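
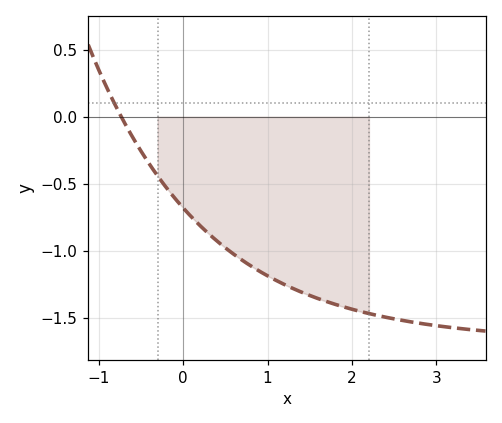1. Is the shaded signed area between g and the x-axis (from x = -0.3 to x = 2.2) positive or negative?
negative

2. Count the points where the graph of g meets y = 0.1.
1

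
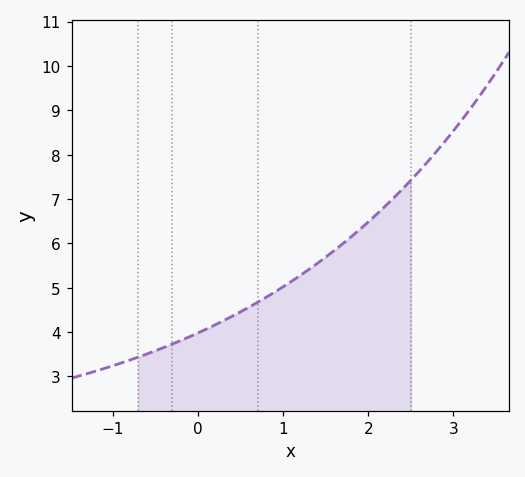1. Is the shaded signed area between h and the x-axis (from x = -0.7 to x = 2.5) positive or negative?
positive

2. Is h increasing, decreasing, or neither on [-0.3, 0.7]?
increasing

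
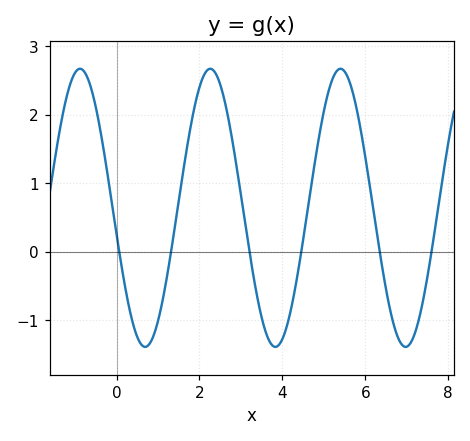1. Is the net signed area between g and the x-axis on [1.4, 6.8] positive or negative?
positive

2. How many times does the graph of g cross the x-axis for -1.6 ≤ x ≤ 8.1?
6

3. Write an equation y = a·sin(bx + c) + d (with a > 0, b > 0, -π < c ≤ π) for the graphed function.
y = 2.03sin(2x - 2.95) + 0.64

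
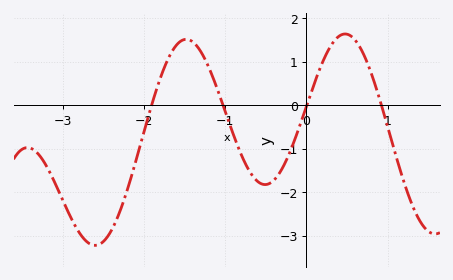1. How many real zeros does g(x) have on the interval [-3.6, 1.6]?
4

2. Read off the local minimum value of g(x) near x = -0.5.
-1.8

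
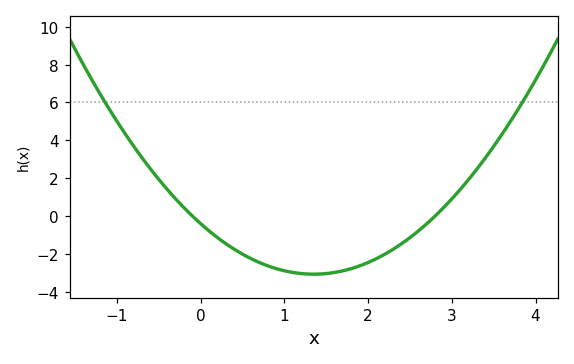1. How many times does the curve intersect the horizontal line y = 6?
2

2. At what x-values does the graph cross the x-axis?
-0.1, 2.8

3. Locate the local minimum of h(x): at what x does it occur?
1.4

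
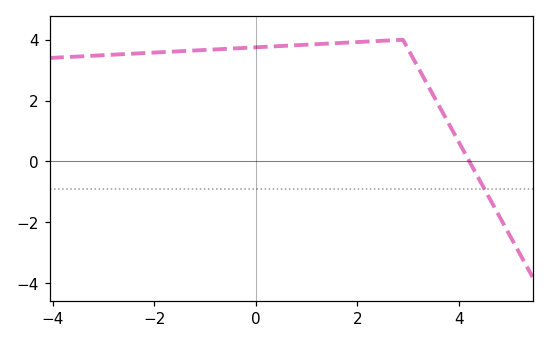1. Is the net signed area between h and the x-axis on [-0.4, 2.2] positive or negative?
positive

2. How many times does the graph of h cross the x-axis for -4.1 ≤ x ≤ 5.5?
1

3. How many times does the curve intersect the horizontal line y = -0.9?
1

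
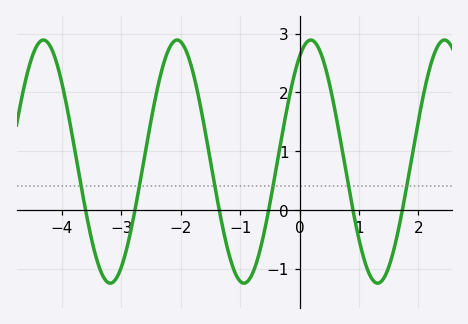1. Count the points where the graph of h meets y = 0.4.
6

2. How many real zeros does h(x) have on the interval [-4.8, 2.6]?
6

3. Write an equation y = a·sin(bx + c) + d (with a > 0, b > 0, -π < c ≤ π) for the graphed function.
y = 2.07sin(2.8x + 1) + 0.82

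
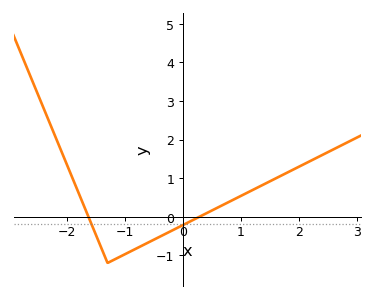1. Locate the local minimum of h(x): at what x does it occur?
-1.3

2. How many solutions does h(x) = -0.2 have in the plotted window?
2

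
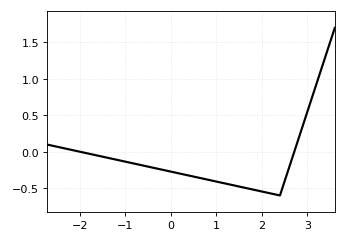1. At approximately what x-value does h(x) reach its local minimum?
2.4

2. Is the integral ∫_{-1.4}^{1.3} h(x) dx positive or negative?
negative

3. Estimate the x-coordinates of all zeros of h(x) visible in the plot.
-1.99, 2.71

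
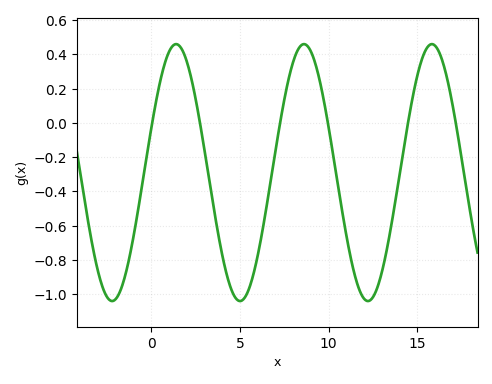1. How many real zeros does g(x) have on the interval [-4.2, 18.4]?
6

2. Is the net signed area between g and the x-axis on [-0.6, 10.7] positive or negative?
negative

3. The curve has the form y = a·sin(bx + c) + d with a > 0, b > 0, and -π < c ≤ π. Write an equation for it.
y = 0.75sin(0.87x + 0.36) - 0.29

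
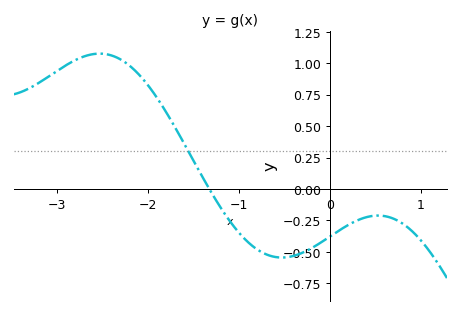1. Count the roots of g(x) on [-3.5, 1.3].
1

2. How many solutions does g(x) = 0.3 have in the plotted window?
1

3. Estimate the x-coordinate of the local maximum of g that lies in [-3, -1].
-2.5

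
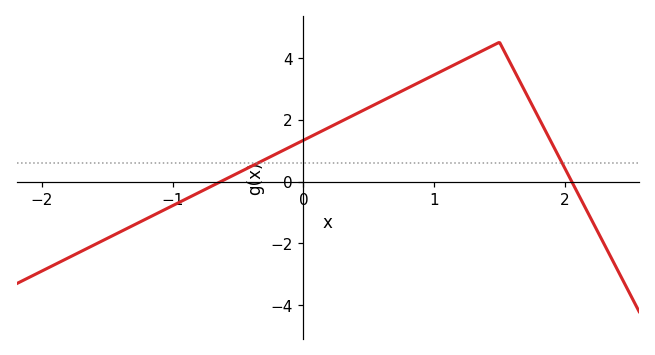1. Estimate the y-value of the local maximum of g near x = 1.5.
4.4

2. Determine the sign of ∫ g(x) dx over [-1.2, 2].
positive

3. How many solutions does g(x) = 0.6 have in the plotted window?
2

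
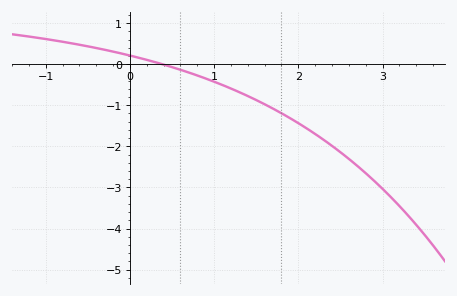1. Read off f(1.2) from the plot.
-0.593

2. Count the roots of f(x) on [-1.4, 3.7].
1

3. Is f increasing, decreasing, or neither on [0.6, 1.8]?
decreasing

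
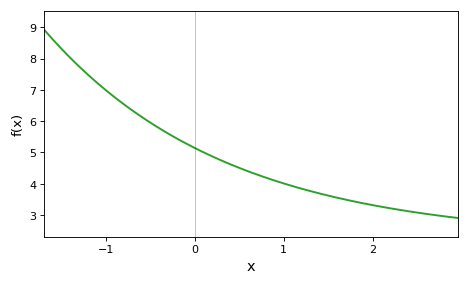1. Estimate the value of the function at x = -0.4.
5.8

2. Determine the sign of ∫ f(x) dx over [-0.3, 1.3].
positive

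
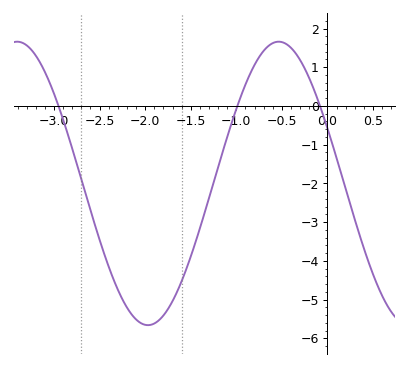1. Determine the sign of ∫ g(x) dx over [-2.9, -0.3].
negative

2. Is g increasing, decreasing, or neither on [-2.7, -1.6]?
neither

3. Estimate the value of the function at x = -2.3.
-4.7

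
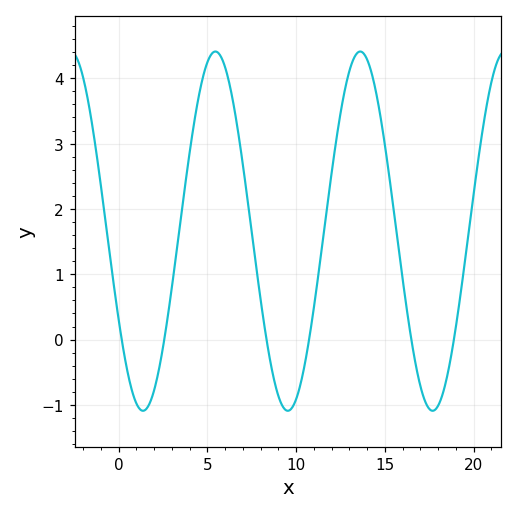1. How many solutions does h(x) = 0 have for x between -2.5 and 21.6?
6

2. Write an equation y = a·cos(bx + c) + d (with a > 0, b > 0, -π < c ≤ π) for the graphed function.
y = 2.75cos(0.77x + 2.1) + 1.66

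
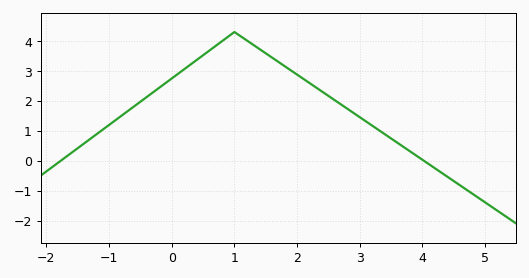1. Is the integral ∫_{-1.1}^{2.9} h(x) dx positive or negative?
positive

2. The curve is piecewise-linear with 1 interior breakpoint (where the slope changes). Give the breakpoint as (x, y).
(1, 4.3)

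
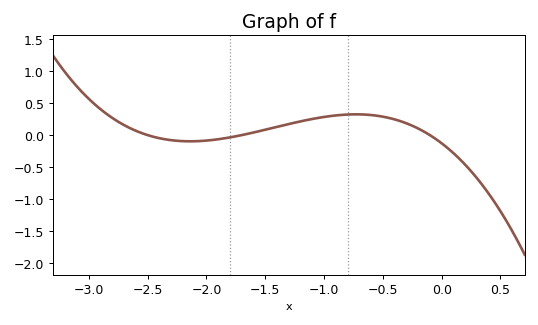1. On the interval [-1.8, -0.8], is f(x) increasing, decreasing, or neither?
increasing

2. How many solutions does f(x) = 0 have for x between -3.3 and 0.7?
3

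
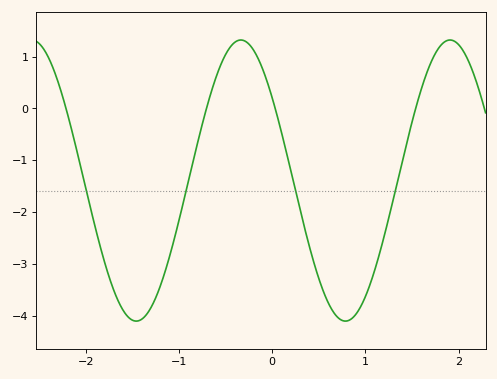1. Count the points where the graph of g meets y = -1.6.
4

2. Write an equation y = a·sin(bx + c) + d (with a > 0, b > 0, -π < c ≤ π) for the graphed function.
y = 2.71sin(2.8x + 2.5) - 1.39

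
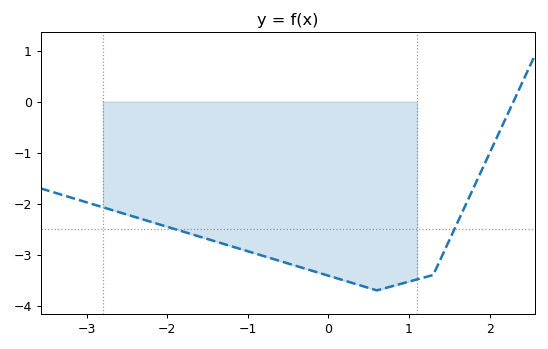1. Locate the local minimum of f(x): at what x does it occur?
0.6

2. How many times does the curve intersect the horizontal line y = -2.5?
2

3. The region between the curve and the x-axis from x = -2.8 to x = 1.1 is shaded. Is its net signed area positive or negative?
negative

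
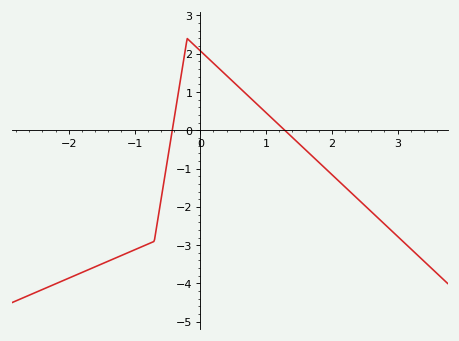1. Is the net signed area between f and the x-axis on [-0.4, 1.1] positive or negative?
positive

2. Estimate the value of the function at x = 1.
0.461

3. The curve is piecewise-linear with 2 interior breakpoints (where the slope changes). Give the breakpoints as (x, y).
(-0.7, -2.9); (-0.2, 2.4)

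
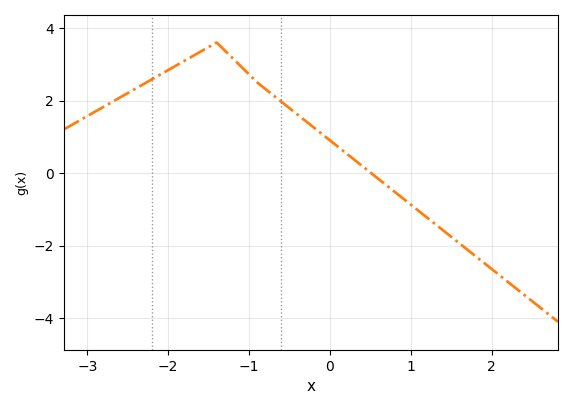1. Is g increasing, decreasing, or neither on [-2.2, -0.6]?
neither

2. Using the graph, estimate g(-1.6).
3.4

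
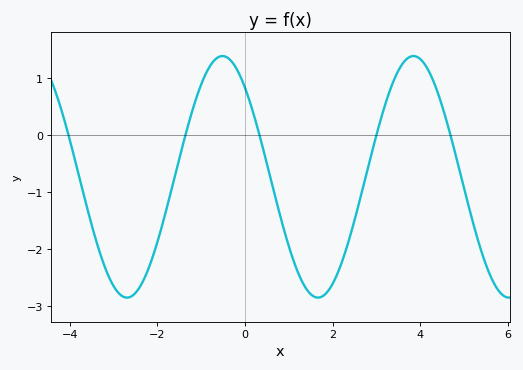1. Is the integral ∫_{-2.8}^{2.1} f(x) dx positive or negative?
negative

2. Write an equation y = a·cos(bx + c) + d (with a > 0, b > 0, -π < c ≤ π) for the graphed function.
y = 2.12cos(1.44x + 0.742) - 0.73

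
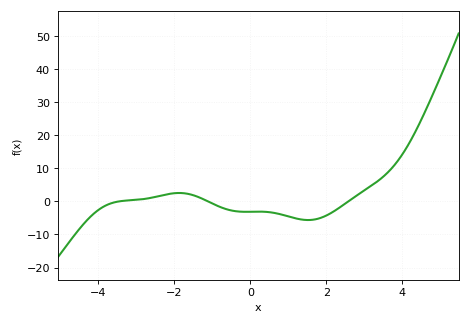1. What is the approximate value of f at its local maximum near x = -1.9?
3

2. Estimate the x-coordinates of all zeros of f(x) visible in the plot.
-3.4, -1.2, 2.6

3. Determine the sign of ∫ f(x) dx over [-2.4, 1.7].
negative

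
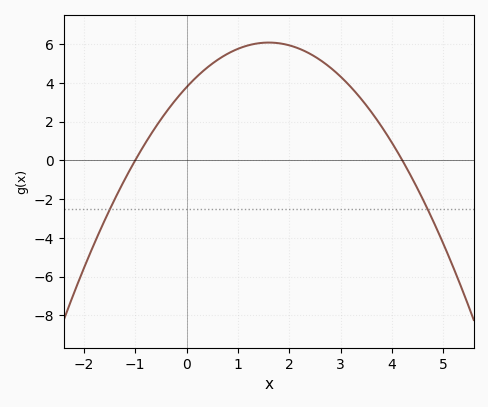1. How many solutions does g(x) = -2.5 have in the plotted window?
2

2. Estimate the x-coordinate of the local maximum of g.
1.6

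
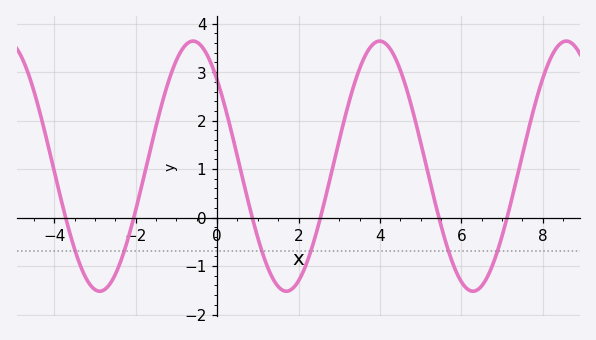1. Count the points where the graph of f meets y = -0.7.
6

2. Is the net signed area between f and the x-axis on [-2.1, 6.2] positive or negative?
positive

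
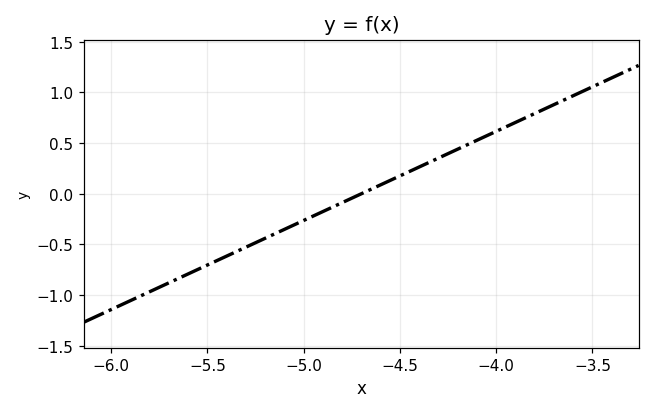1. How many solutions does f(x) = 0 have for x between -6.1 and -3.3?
1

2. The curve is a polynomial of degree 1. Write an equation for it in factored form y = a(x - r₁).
y = 0.88(x + 4.7)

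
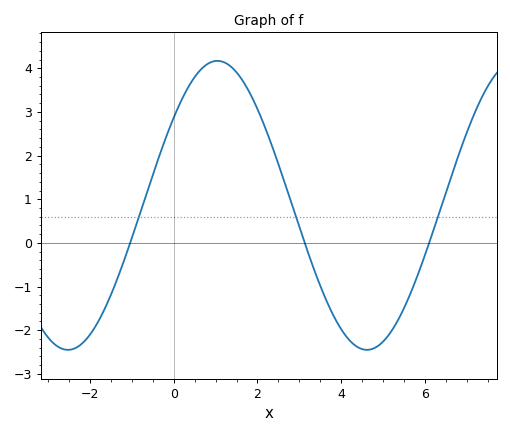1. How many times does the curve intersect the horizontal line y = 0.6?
3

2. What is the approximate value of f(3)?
0.365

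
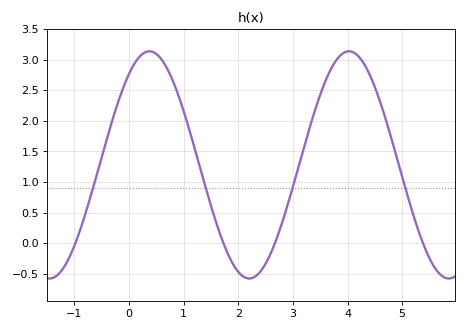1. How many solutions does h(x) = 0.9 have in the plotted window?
4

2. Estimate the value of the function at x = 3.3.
1.87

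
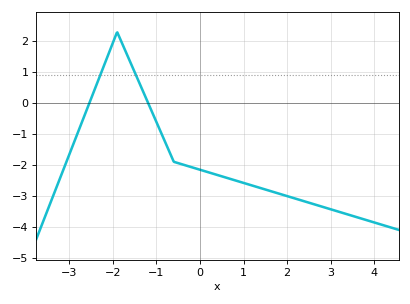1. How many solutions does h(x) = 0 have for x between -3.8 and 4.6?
2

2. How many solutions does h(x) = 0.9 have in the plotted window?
2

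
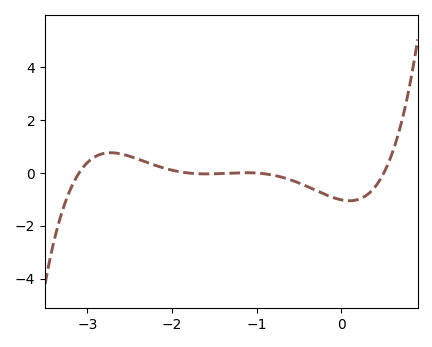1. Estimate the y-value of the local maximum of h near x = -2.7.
0.8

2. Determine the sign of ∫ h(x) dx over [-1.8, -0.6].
negative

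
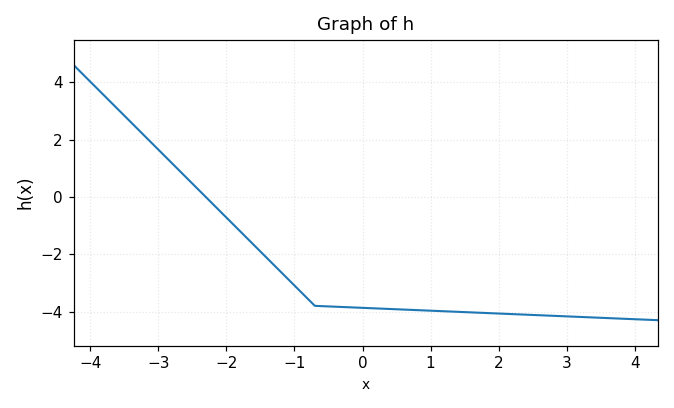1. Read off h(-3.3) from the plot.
2.37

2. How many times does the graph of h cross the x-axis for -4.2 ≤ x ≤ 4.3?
1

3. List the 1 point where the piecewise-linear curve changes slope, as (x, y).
(-0.7, -3.8)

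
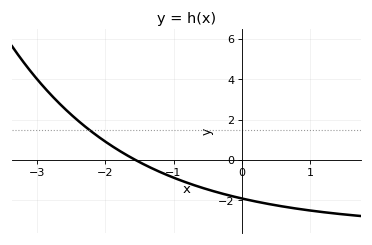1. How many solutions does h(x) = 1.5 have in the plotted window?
1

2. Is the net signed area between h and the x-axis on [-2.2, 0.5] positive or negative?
negative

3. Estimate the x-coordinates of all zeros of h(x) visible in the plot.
-1.56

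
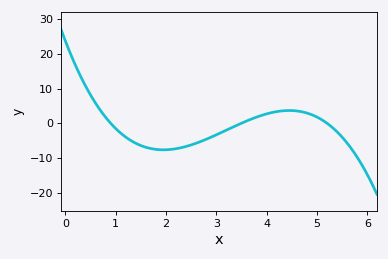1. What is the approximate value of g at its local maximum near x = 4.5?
3.67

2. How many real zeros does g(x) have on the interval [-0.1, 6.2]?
3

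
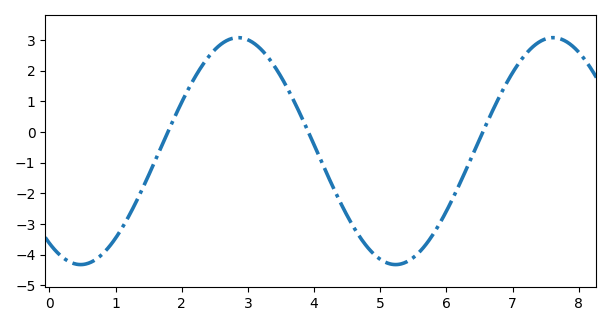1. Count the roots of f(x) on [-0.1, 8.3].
3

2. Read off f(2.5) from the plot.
2.69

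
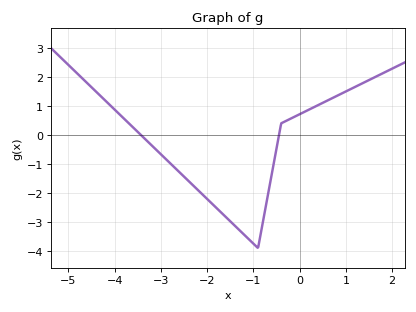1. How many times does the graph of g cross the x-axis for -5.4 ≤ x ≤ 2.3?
2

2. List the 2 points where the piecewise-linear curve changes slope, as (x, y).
(-0.9, -3.9); (-0.4, 0.4)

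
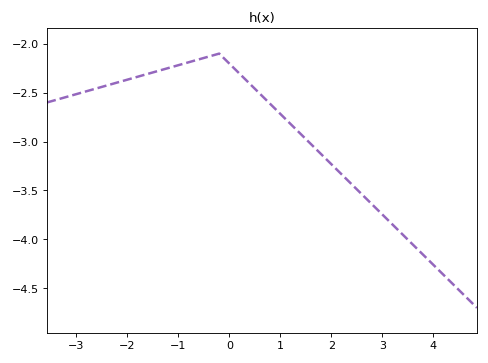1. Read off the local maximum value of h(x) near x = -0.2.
-2.1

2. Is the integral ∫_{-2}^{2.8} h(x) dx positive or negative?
negative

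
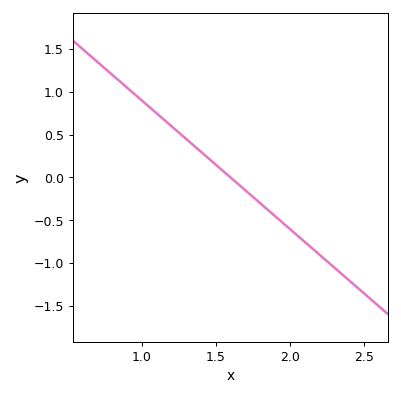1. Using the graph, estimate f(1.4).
0.3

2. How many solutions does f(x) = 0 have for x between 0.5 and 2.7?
1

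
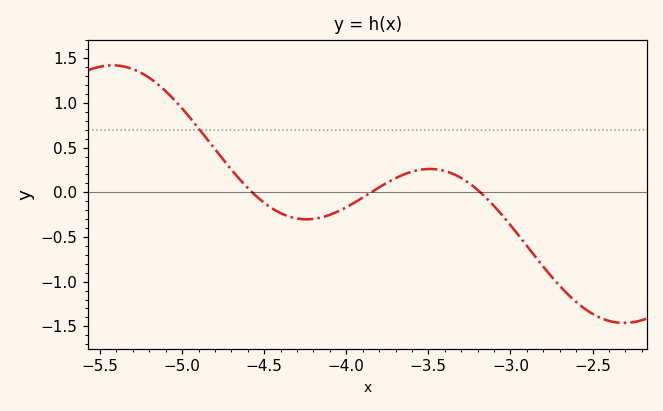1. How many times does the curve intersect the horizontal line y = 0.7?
1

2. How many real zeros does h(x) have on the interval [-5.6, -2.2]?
3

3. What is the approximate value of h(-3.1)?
-0.15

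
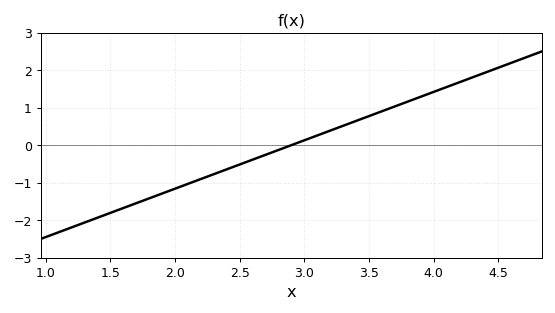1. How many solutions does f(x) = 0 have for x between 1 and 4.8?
1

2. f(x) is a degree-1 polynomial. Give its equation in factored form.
y = 1.29(x - 2.9)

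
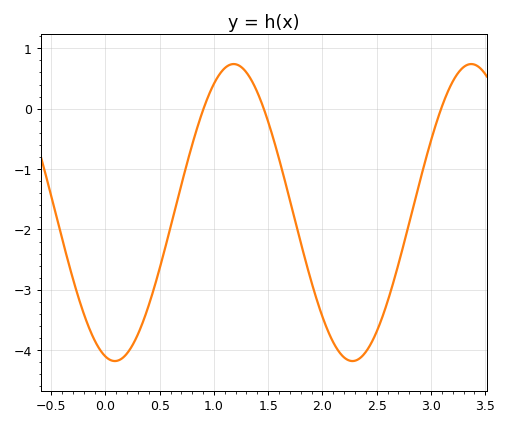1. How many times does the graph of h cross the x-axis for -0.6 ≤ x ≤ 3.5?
3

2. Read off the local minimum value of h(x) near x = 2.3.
-4.2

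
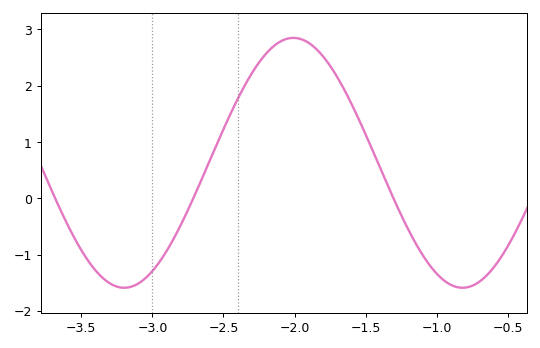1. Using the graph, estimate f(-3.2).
-1.6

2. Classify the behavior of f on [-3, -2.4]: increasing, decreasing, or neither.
increasing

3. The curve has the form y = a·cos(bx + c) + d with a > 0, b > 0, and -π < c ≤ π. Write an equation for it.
y = 2.22cos(2.6x - 0.98) + 0.63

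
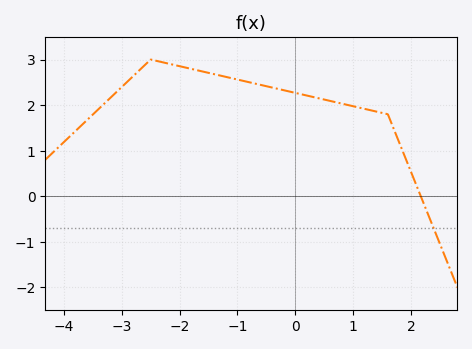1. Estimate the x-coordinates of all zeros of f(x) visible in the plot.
2.17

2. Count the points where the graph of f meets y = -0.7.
1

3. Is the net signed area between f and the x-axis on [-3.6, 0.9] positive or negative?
positive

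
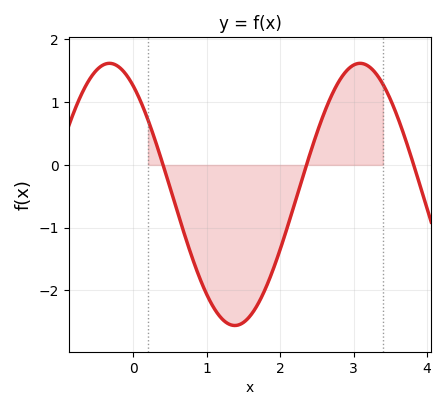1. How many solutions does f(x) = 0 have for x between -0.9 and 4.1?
3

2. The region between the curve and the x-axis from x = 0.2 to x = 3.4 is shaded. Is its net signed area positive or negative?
negative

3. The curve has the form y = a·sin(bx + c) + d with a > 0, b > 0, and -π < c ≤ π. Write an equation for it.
y = 2.09sin(1.8x + 2.2) - 0.47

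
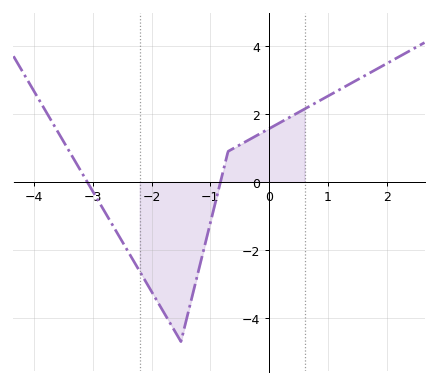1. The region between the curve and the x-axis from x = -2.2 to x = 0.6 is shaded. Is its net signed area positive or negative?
negative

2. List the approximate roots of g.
-3.09, -0.829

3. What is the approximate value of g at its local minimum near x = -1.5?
-4.7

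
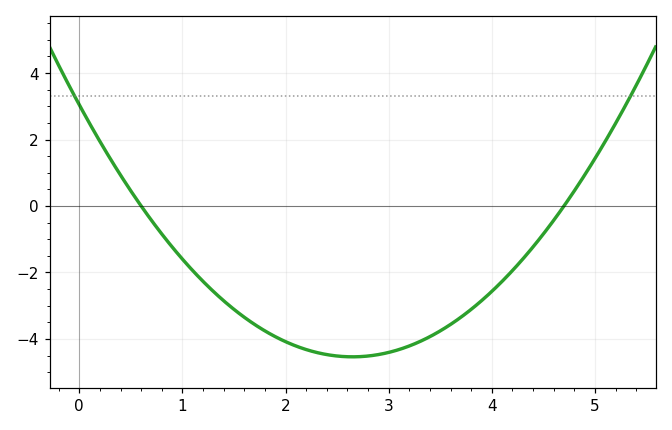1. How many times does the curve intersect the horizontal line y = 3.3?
2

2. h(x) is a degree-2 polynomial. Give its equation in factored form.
y = 1.08(x - 0.6)(x - 4.7)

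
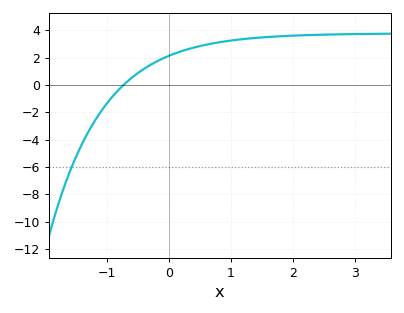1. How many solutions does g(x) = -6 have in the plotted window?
1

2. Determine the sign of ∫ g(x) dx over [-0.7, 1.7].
positive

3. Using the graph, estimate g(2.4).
3.6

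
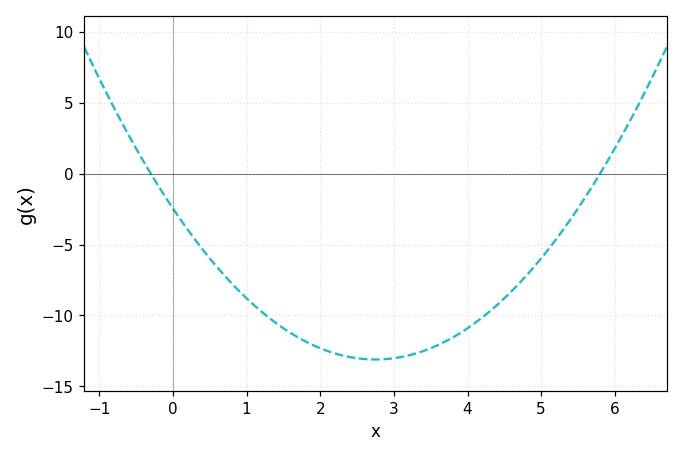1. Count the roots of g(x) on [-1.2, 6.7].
2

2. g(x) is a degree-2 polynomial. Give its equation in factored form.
y = 1.41(x + 0.3)(x - 5.8)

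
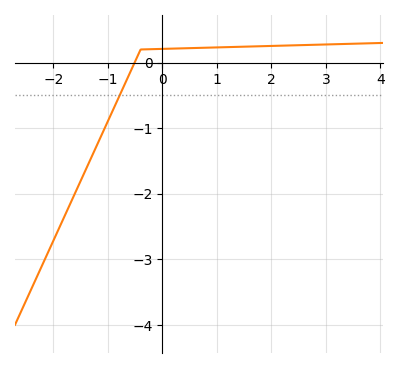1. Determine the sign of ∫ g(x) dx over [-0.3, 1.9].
positive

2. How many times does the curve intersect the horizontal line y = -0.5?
1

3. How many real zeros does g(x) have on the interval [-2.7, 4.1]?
1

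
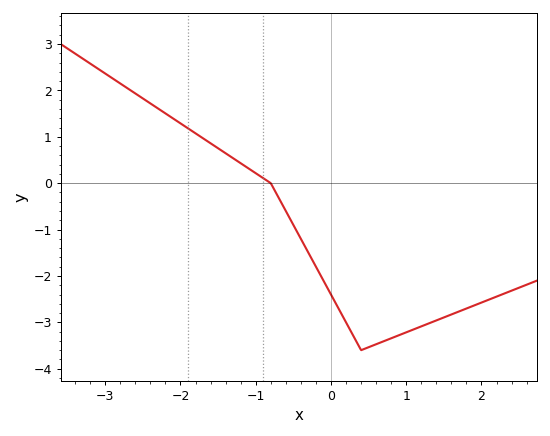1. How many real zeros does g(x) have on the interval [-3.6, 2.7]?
1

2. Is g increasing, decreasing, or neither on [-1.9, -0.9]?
decreasing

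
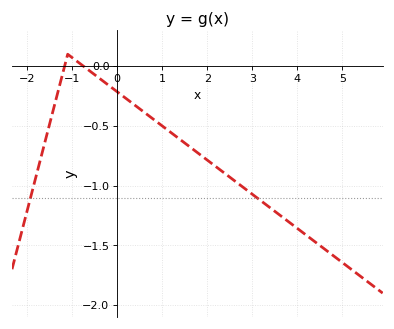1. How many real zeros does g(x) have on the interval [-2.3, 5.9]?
2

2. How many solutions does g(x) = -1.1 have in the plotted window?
2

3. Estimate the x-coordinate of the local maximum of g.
-1.2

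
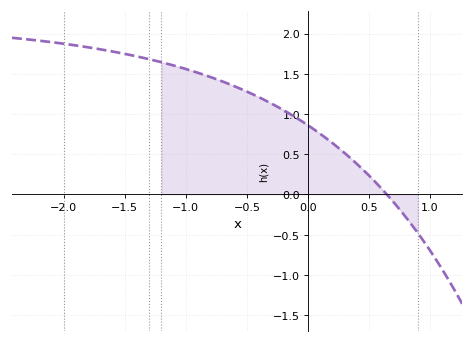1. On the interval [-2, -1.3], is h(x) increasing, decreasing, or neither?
decreasing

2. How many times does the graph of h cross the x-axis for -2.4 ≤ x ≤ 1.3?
1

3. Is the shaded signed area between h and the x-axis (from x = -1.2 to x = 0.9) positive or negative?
positive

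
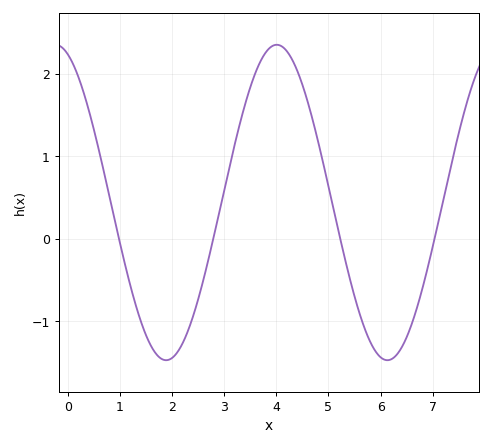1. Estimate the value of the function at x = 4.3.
2.2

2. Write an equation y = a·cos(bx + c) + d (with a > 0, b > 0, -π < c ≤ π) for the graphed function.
y = 1.91cos(1.5x + 0.35) + 0.44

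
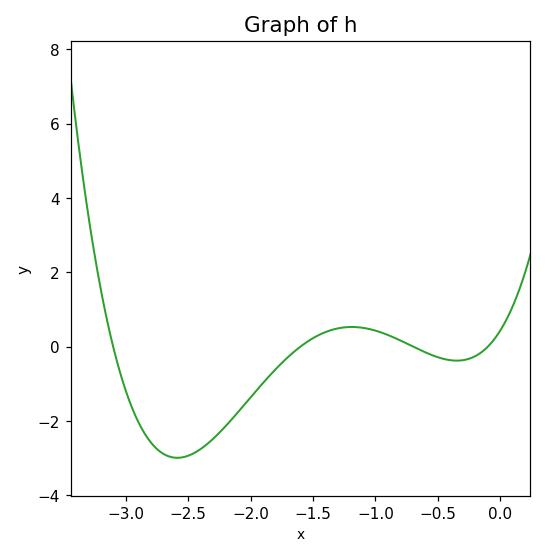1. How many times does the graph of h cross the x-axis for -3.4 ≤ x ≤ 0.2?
4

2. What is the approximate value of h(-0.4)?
-0.367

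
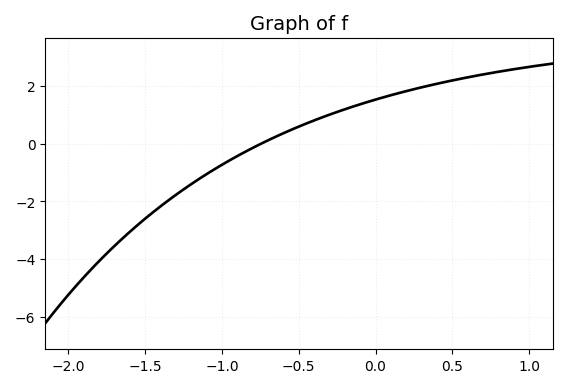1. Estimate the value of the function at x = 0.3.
1.94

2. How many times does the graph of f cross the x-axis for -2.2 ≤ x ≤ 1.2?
1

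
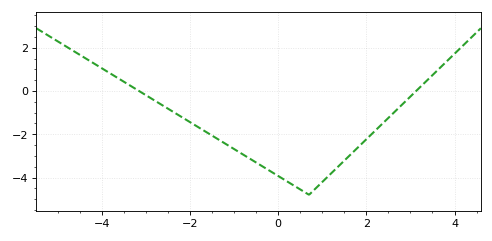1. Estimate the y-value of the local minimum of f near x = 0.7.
-4.8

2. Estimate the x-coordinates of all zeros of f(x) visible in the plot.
-3.2, 3.2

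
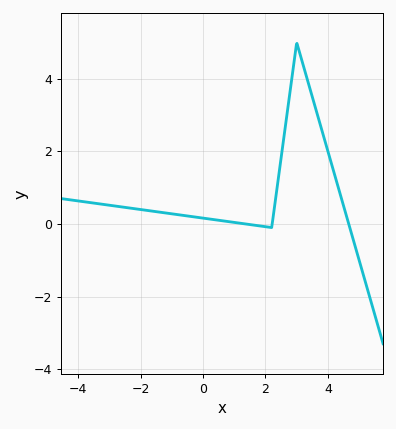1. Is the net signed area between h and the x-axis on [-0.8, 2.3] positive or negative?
positive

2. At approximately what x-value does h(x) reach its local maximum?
3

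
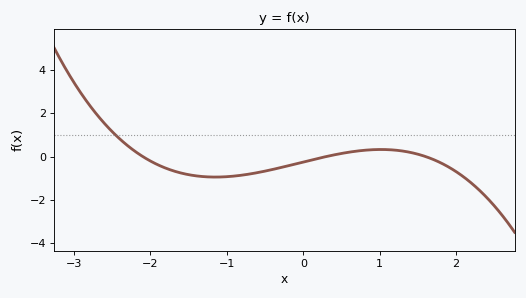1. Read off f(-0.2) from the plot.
-0.427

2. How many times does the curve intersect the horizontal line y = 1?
1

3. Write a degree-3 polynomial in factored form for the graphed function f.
y = -0.25(x + 2.1)(x - 0.3)(x - 1.6)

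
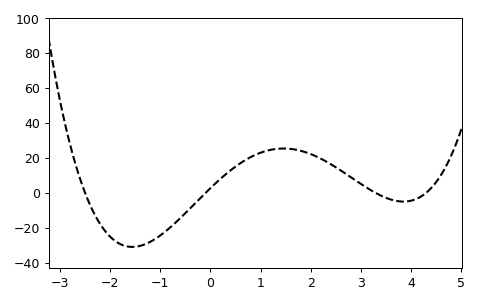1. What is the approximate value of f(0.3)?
10.6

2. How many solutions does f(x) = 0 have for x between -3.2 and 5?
4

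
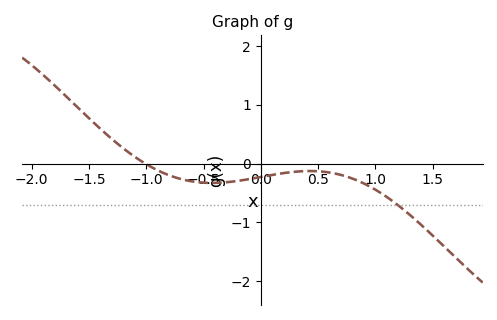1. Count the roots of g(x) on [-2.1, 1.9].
1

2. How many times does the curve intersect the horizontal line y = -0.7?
1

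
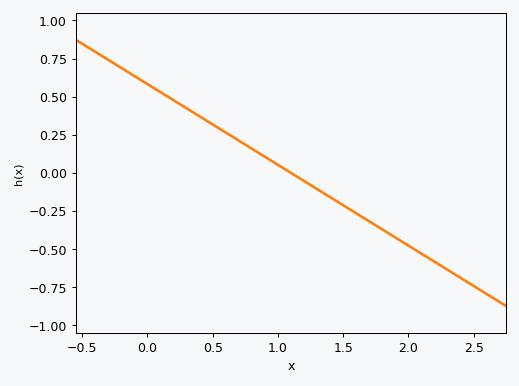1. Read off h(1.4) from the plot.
-0.16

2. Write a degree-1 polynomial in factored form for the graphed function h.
y = -0.53(x - 1.1)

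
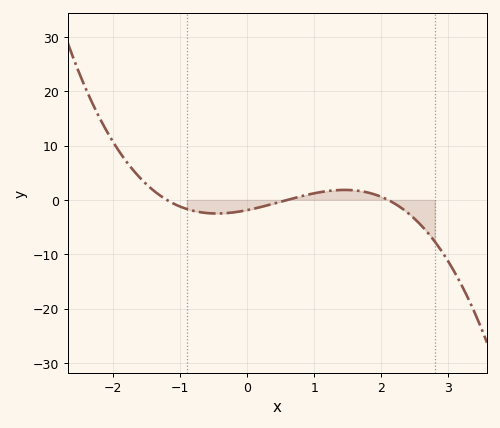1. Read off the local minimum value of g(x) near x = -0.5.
-2.51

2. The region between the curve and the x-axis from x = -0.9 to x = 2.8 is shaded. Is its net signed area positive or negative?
negative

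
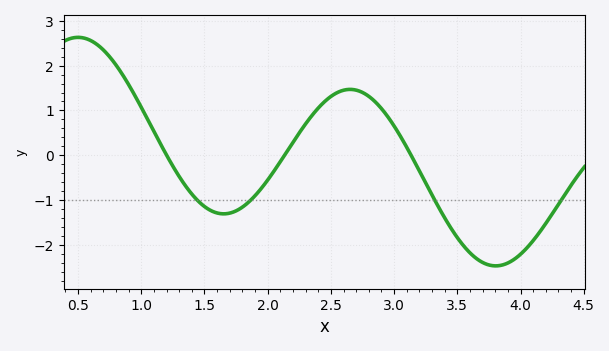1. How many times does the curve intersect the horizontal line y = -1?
4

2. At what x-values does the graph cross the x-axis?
1.2, 2.1, 3.1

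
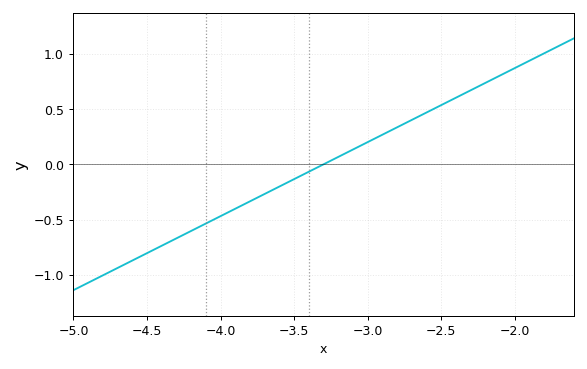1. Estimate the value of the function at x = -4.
-0.469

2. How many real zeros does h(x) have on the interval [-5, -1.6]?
1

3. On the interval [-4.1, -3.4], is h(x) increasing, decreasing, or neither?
increasing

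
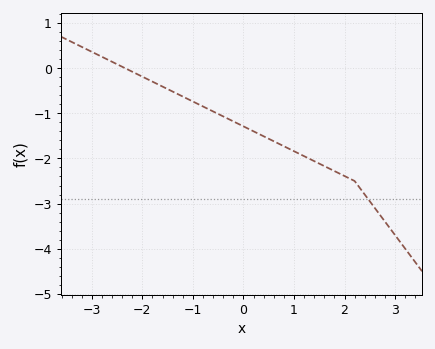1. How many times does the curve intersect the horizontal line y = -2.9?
1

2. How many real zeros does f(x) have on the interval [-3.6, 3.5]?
1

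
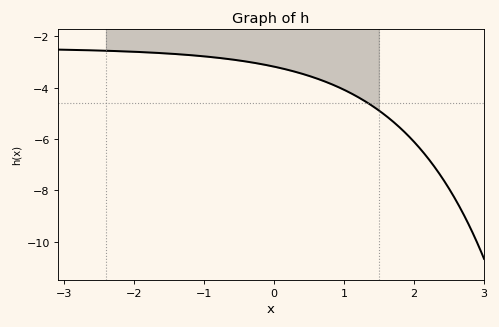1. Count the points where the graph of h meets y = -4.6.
1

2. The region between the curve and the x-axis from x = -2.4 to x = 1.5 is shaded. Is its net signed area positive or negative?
negative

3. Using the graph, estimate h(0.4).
-3.4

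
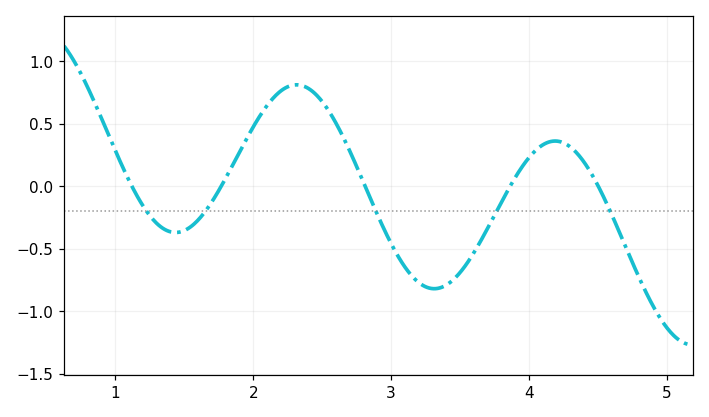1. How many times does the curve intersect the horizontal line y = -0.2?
5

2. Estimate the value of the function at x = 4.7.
-0.482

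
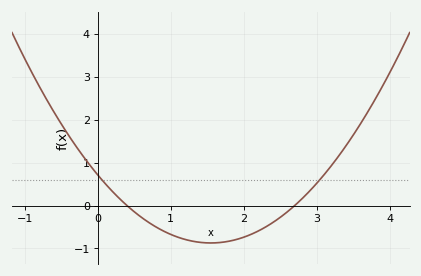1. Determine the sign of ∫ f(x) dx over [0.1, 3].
negative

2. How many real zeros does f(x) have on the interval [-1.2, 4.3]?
2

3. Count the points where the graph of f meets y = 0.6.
2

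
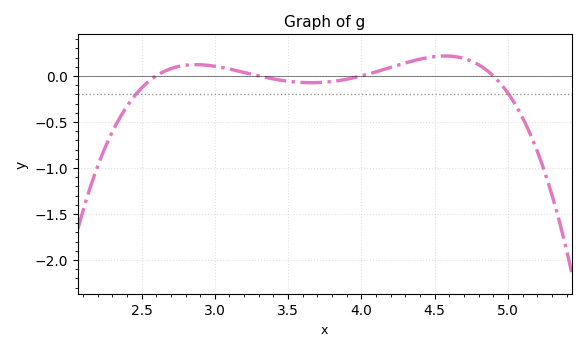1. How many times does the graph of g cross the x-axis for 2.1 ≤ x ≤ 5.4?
4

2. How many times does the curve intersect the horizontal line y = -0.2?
2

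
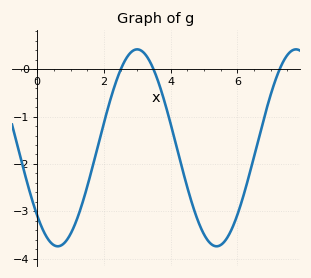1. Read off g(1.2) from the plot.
-3.15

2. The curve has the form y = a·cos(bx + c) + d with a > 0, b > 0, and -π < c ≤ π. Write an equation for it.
y = 2.08cos(1.32x + 2.33) - 1.66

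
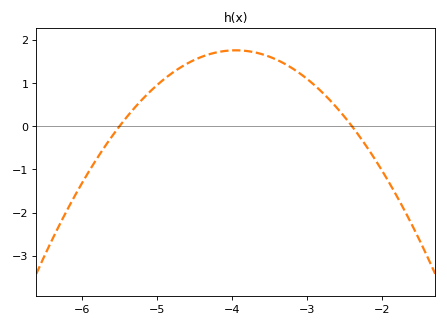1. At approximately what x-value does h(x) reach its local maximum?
-4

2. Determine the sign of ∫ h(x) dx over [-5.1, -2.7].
positive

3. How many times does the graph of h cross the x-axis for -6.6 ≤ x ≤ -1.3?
2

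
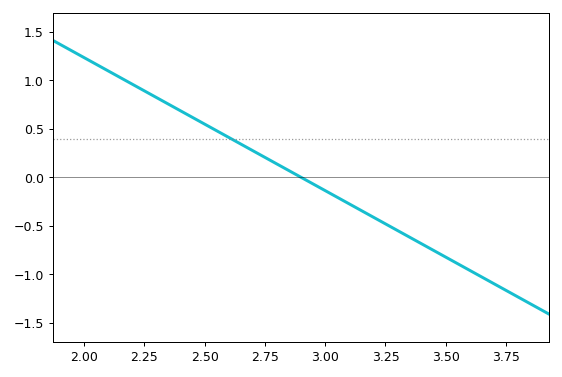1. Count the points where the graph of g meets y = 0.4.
1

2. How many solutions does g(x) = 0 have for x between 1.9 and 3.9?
1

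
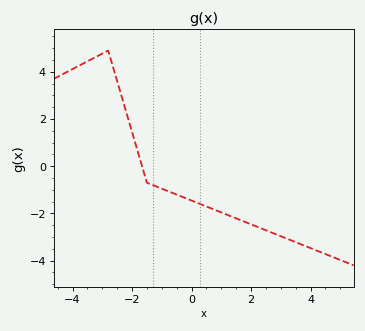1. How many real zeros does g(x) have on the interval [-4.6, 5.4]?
1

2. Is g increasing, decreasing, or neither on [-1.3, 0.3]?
decreasing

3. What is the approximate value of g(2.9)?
-2.92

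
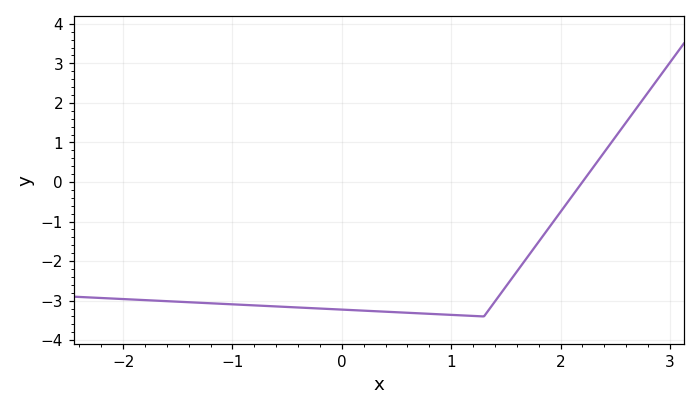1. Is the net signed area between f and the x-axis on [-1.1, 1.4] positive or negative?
negative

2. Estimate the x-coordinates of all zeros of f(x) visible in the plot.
2.2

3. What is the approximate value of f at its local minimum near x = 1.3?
-3.4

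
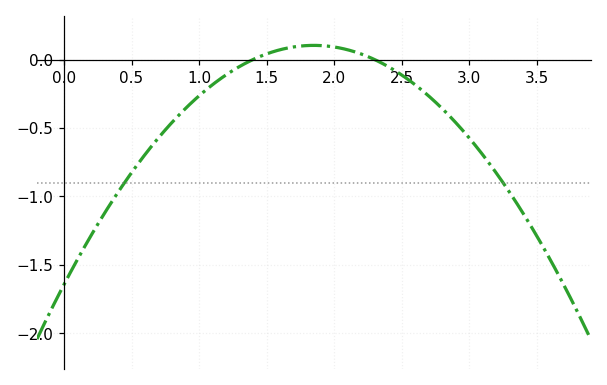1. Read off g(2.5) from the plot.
-0.112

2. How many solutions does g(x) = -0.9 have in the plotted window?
2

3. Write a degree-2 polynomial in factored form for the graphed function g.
y = -0.51(x - 1.4)(x - 2.3)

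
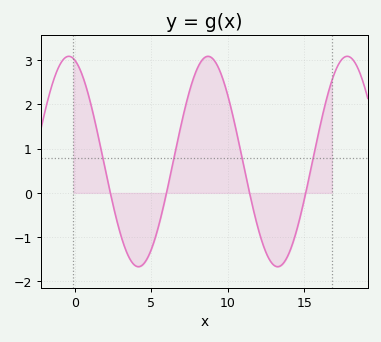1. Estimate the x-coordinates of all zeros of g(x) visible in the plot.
2.5, 6, 11.5, 15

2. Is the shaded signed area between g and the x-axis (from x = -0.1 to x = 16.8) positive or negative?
positive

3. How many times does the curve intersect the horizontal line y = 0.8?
4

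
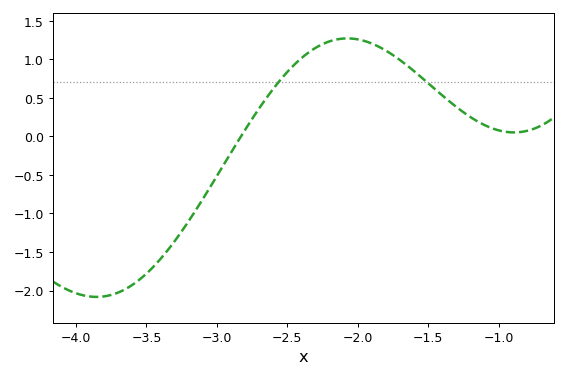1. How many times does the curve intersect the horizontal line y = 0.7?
2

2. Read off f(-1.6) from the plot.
0.85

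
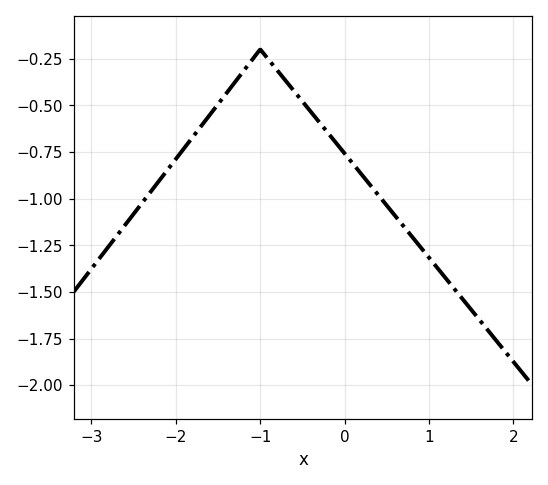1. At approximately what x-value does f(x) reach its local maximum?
-1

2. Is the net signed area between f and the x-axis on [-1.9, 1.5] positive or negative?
negative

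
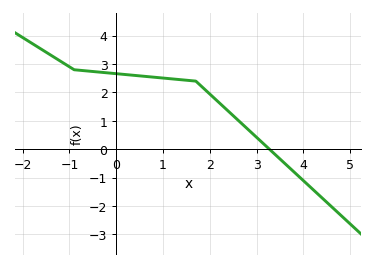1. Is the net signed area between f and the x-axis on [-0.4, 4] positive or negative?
positive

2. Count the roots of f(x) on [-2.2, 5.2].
1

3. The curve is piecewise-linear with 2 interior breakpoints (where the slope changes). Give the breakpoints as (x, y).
(-0.9, 2.8); (1.7, 2.4)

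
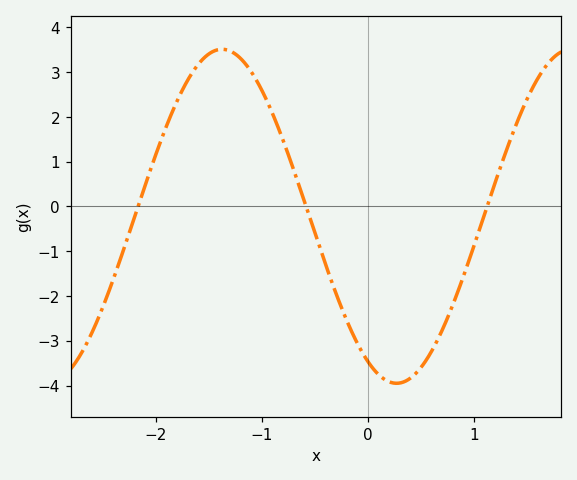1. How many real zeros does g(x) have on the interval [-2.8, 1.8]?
3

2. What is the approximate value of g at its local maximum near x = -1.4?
3.51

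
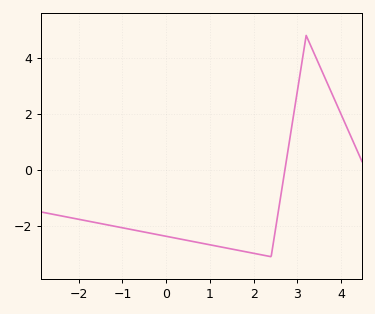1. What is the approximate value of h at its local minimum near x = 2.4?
-3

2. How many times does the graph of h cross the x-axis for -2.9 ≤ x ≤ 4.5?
1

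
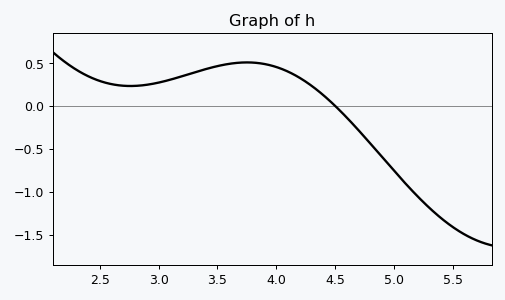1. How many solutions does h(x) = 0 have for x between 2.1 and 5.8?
1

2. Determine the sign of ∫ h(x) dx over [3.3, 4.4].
positive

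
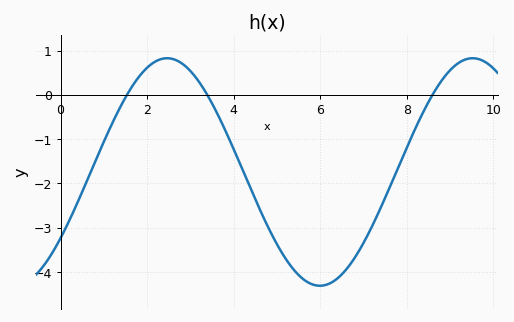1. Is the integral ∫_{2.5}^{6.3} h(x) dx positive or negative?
negative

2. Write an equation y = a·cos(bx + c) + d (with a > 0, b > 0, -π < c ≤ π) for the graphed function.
y = 2.57cos(0.89x - 2.19) - 1.74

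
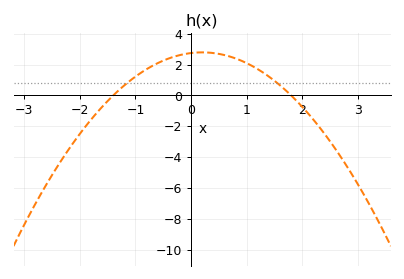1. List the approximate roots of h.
-1.4, 1.8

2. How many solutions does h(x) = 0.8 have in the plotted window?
2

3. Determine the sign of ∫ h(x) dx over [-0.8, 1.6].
positive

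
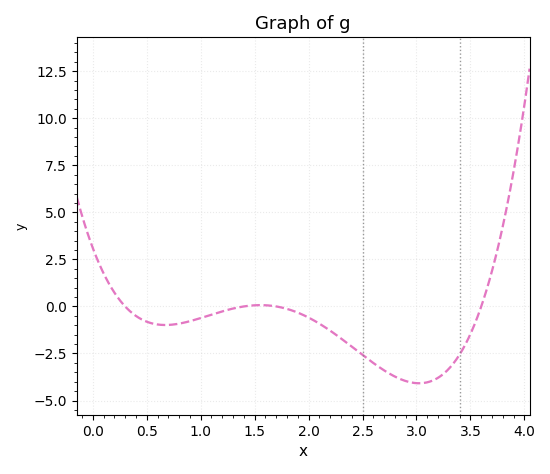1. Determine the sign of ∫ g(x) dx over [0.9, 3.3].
negative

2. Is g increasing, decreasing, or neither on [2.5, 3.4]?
neither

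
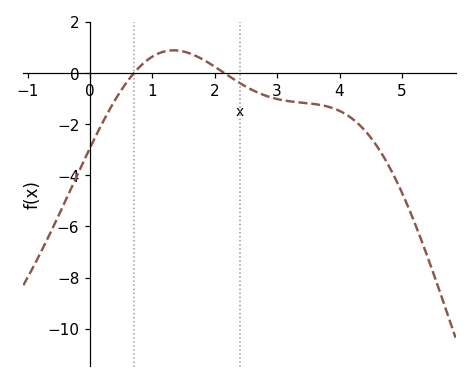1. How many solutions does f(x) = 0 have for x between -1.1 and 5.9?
2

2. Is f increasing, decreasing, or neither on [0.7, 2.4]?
neither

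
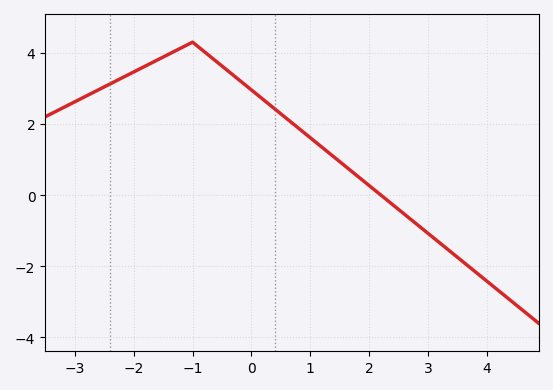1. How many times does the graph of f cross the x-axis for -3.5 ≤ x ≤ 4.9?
1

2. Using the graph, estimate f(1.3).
1.2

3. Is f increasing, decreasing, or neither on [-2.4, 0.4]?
neither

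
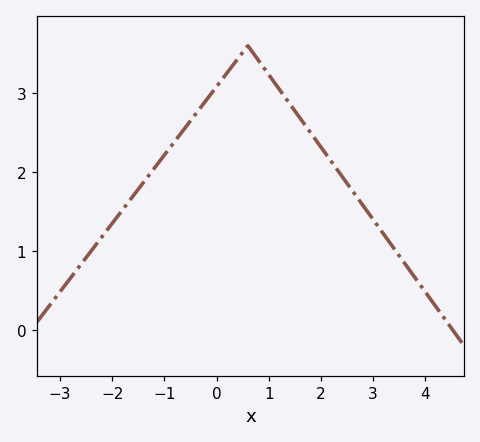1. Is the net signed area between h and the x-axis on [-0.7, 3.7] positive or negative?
positive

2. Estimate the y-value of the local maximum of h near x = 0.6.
3.6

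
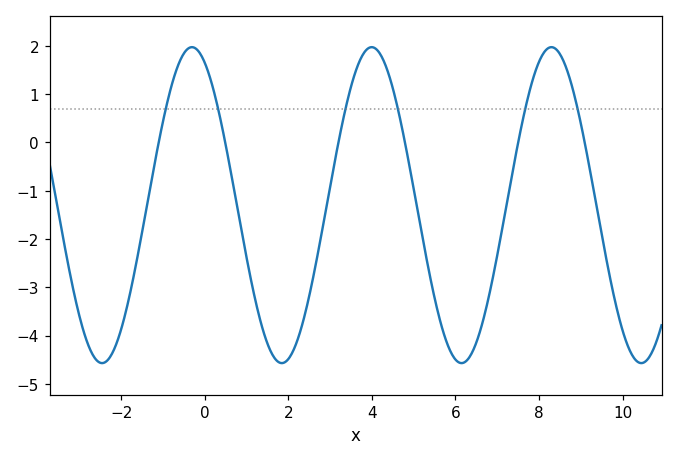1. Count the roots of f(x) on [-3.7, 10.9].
6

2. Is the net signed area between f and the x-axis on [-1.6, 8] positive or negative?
negative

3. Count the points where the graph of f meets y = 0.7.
6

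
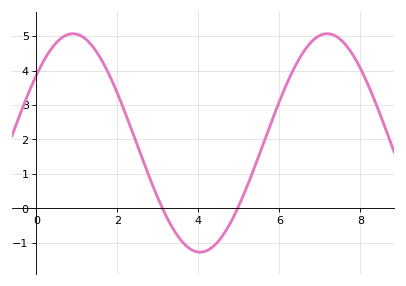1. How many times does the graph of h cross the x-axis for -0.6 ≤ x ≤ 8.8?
2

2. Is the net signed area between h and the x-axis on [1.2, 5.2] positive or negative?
positive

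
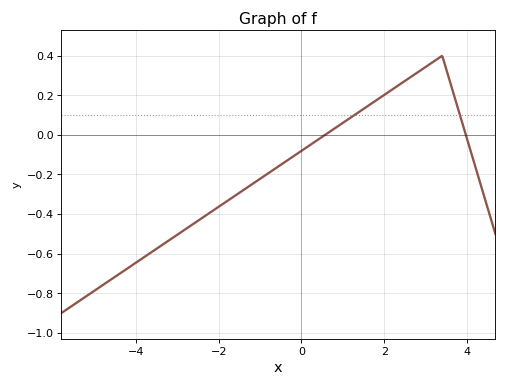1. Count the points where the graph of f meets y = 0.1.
2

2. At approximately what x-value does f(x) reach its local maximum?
3.4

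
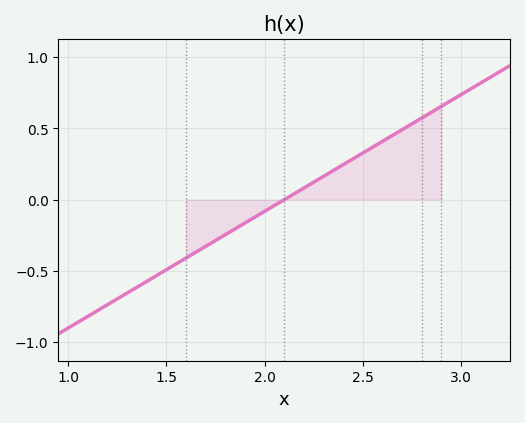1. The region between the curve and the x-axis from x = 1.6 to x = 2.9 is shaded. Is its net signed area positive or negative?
positive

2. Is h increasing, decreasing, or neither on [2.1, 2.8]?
increasing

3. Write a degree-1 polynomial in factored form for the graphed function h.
y = 0.82(x - 2.1)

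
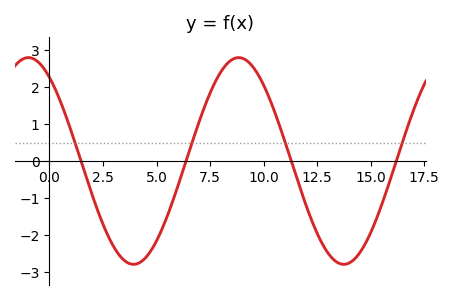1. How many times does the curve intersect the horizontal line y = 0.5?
4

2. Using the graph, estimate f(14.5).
-2.5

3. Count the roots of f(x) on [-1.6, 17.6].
4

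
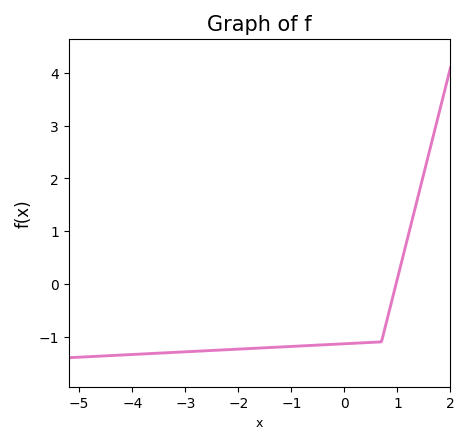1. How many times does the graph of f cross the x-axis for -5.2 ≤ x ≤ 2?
1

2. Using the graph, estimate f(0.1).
-1.1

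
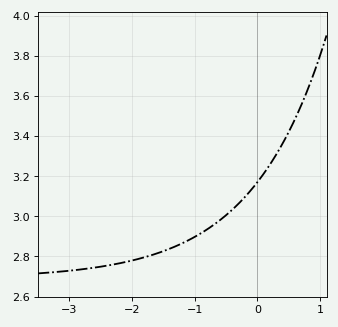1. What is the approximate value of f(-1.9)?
2.79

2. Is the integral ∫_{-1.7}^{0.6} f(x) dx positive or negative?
positive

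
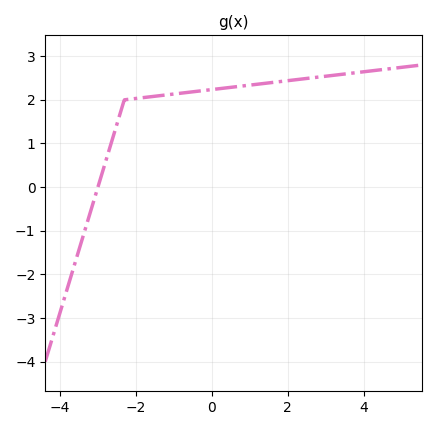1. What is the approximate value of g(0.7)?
2.3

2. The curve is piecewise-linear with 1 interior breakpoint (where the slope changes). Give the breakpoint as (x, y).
(-2.3, 2)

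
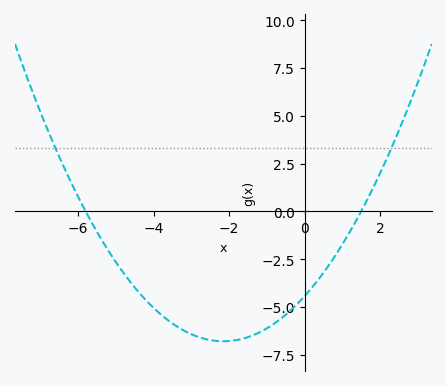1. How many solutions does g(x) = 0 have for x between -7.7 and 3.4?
2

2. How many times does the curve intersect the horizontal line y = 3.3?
2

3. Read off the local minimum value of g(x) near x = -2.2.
-6.79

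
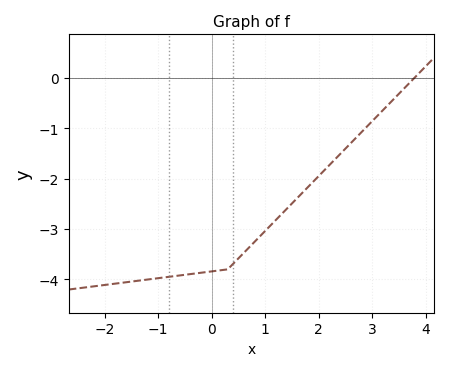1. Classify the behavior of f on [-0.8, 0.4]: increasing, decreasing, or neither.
increasing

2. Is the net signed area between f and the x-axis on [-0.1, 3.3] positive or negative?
negative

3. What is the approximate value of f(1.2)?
-2.8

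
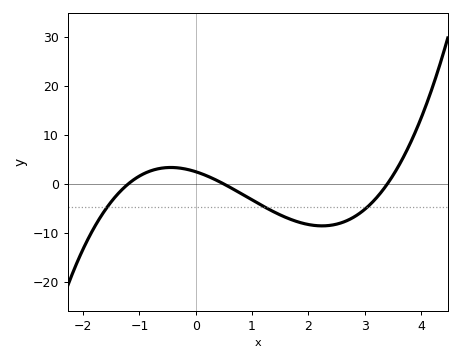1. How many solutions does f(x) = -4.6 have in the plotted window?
3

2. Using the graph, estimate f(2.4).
-8.41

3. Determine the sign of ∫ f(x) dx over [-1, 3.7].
negative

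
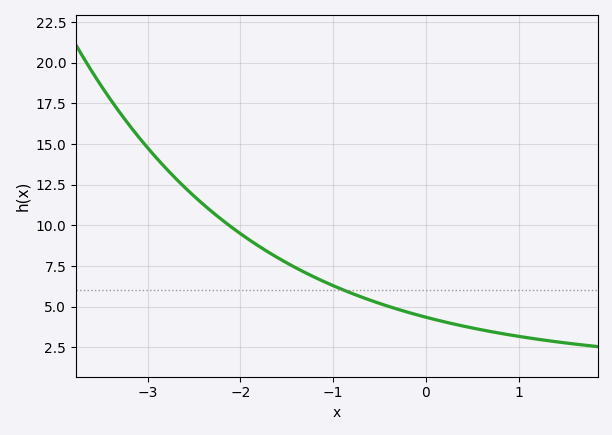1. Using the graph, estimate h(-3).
15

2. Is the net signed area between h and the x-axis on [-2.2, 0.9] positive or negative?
positive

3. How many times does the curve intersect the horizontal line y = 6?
1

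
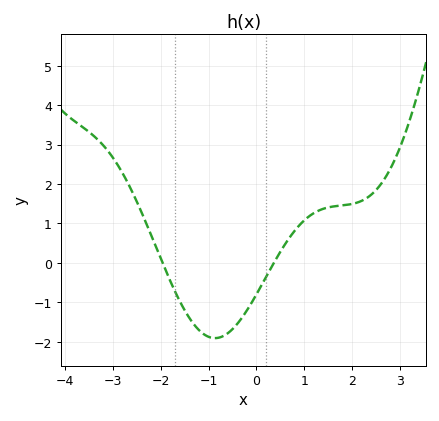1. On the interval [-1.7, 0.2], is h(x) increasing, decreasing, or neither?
neither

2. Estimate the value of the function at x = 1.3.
1.3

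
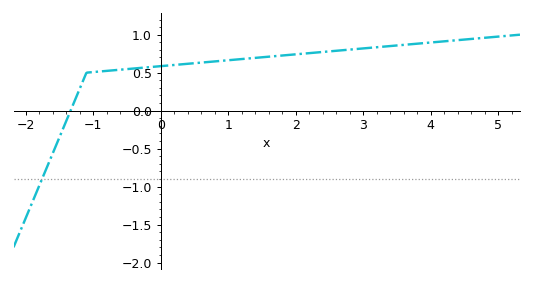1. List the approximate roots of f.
-1.33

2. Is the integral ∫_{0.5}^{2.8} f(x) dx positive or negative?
positive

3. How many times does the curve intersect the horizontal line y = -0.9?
1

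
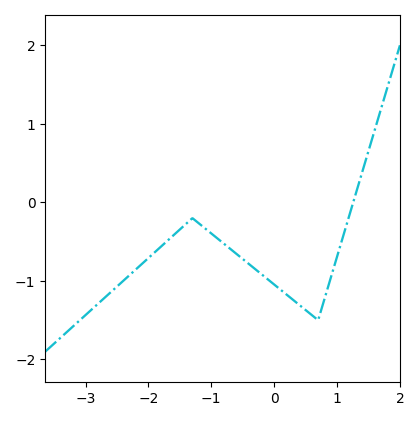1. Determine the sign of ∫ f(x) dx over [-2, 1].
negative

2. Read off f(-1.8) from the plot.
-0.563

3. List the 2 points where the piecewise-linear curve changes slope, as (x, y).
(-1.3, -0.2); (0.7, -1.5)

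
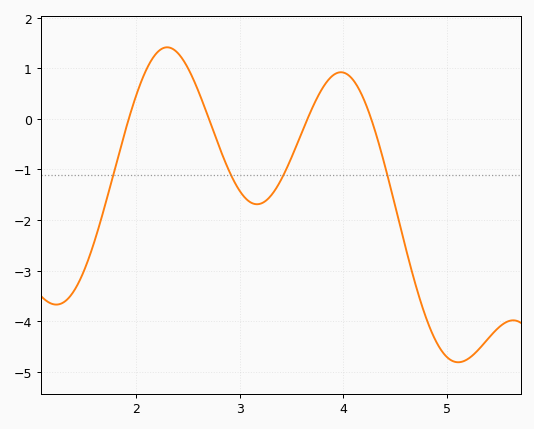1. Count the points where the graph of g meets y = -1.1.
4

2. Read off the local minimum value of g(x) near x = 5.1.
-4.8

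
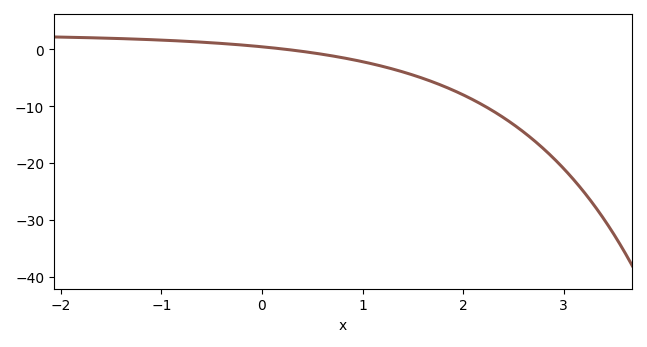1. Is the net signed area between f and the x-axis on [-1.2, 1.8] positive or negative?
negative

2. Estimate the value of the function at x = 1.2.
-3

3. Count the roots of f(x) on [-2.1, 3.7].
1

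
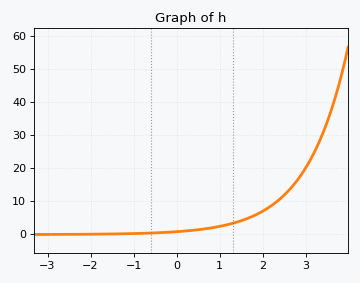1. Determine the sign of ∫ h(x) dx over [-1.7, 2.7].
positive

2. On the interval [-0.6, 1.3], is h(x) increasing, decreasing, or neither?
increasing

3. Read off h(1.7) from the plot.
5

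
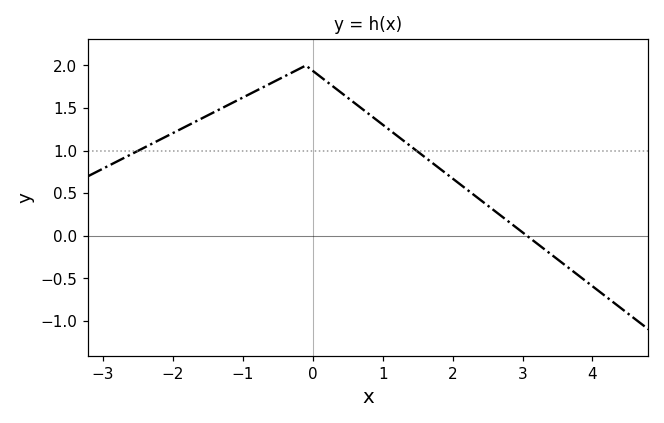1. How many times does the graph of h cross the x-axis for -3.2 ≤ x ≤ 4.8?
1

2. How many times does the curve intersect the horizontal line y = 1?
2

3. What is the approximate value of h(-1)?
1.62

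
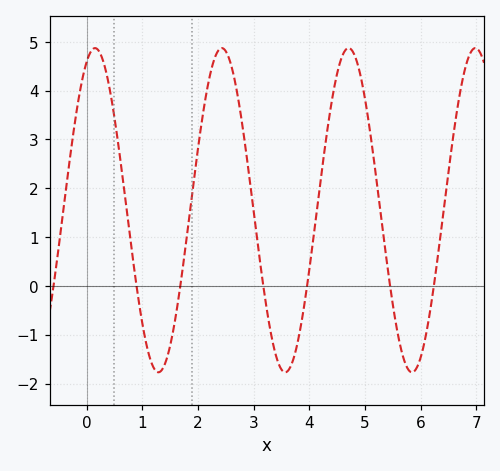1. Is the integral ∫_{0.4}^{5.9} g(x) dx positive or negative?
positive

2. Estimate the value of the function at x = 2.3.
4.7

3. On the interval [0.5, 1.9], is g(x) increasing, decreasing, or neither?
neither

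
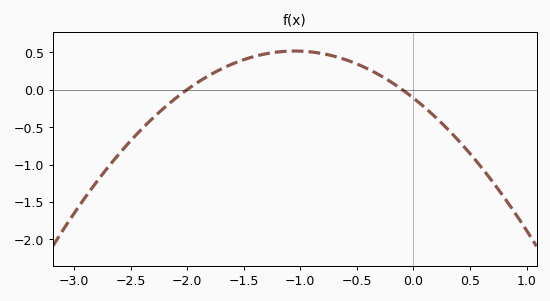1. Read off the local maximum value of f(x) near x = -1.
0.514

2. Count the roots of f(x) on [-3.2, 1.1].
2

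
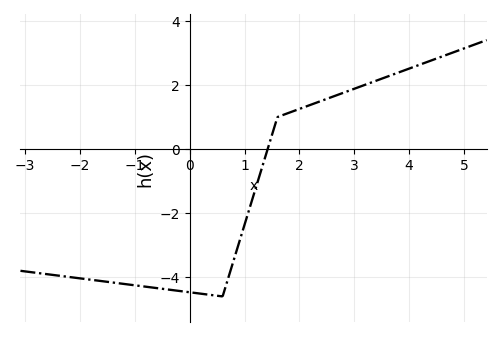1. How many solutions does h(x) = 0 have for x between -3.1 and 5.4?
1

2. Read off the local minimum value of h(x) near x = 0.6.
-4.6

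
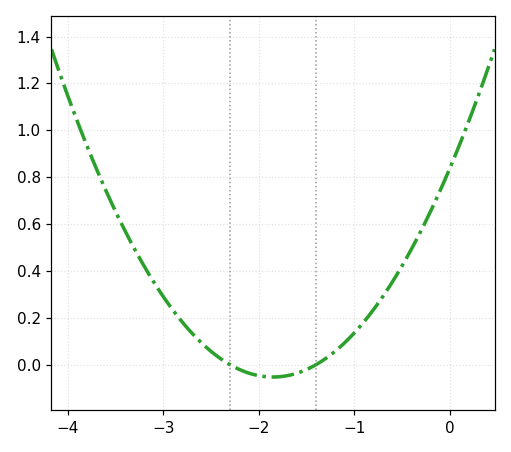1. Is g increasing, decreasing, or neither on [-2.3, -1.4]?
neither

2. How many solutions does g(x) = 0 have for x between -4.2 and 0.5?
2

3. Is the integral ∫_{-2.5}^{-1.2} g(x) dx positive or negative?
negative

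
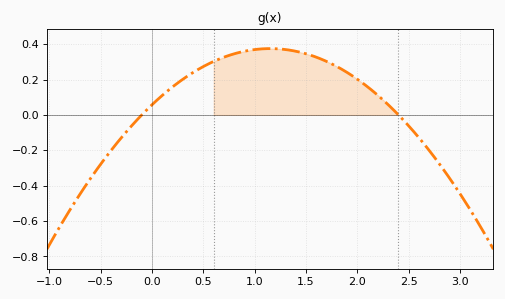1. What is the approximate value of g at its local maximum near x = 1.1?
0.38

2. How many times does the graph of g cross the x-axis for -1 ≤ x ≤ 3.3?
2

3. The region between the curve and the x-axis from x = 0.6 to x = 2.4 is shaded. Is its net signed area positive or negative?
positive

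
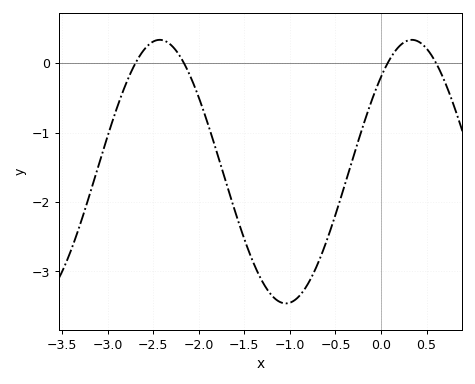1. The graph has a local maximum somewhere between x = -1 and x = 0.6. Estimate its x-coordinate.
0.34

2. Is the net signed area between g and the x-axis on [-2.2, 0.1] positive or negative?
negative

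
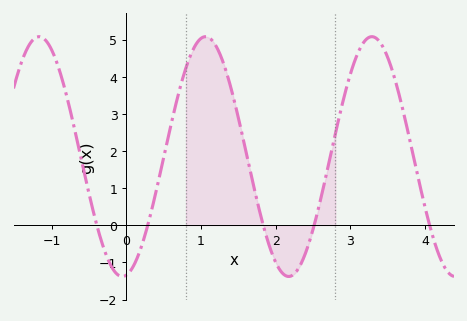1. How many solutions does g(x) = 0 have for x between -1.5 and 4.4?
5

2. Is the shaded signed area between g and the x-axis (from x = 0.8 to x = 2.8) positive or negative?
positive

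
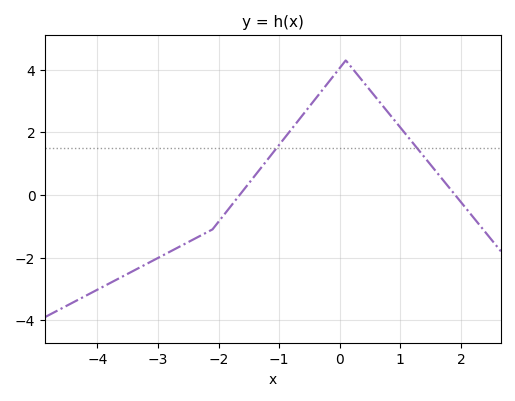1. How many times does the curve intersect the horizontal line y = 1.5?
2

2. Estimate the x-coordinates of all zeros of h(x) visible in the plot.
-1.6, 2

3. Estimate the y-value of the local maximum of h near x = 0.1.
4.2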